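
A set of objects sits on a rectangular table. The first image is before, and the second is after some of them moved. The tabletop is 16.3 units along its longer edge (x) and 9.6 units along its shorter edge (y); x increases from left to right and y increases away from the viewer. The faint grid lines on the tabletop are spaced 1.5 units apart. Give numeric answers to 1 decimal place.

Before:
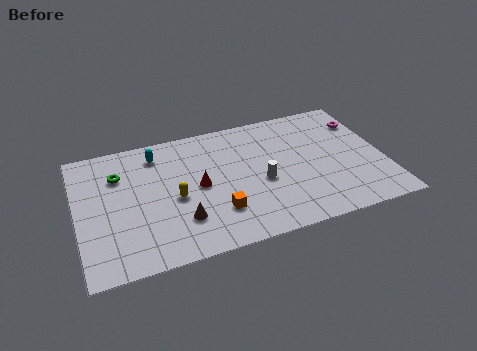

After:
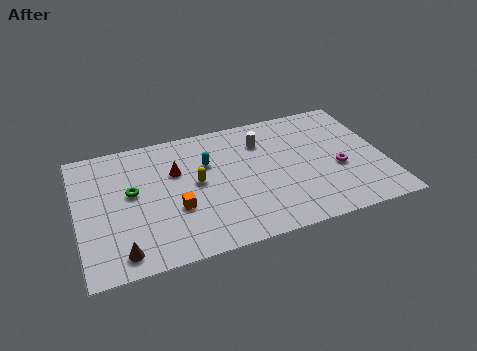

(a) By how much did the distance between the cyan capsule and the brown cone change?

+1.7

They were about 5.4 units apart before and 7.1 after — 1.7 units further apart.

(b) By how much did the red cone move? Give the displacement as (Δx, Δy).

(-1.1, 1.5)

From the two frames, the red cone sits at roughly (6.4, 4.8) before and (5.3, 6.3) after.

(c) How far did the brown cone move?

3.5

The brown cone was near (5.3, 2.6) before and (2.1, 1.3) after, so it travelled √(3.2² + 1.3²) ≈ 3.5 units.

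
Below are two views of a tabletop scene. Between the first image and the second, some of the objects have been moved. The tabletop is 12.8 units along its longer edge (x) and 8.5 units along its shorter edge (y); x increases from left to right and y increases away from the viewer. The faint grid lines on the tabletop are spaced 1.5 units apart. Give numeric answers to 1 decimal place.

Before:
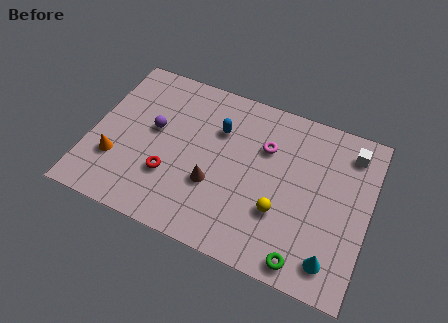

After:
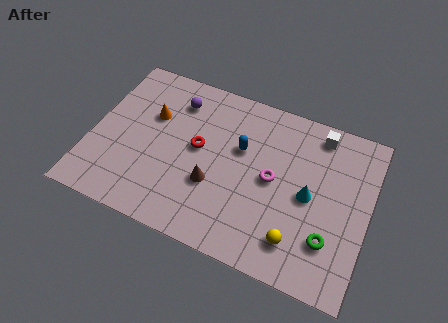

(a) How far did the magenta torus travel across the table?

1.6

The magenta torus was near (7.9, 5.8) before and (8.4, 4.3) after, so it travelled √(0.5² + 1.5²) ≈ 1.6 units.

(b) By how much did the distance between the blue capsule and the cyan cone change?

-3.8

They were about 7.3 units apart before and 3.5 after — 3.8 units closer together.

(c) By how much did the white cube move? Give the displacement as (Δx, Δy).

(-1.5, 0.4)

The white cube started near (11.7, 7.0) and ended near (10.2, 7.4).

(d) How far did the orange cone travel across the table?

3.2

The orange cone moved from about (1.3, 2.6) to (2.6, 5.5), a distance of √(1.3² + 2.9²) ≈ 3.2.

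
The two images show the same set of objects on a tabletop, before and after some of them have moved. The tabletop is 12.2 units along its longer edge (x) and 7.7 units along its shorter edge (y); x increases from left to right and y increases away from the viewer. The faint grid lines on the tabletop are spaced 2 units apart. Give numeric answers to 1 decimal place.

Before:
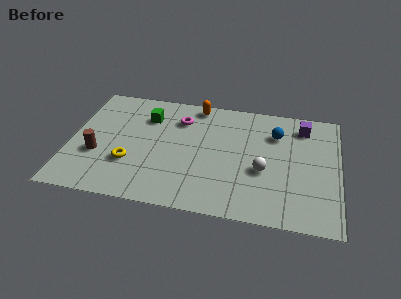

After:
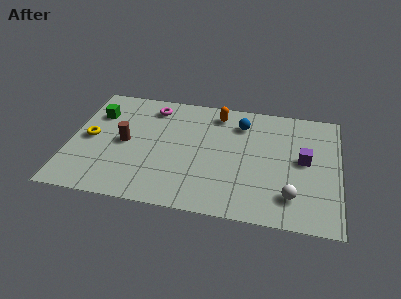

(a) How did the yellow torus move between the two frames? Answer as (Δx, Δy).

(-1.9, 1.3)

The yellow torus was at about (2.8, 2.5) and moved to about (0.9, 3.8).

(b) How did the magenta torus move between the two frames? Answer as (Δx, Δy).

(-1.3, 0.6)

From the two frames, the magenta torus sits at roughly (4.9, 5.8) before and (3.6, 6.4) after.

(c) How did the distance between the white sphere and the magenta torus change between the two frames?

+3.3

They were about 4.7 units apart before and 8.0 after — 3.3 units further apart.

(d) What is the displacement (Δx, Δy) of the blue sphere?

(-1.6, 0.4)

The blue sphere started near (9.3, 5.6) and ended near (7.7, 6.0).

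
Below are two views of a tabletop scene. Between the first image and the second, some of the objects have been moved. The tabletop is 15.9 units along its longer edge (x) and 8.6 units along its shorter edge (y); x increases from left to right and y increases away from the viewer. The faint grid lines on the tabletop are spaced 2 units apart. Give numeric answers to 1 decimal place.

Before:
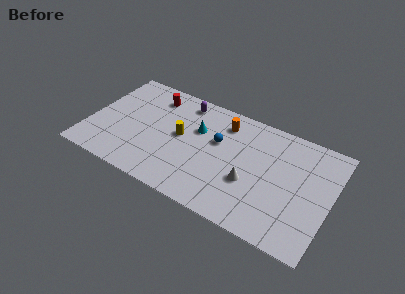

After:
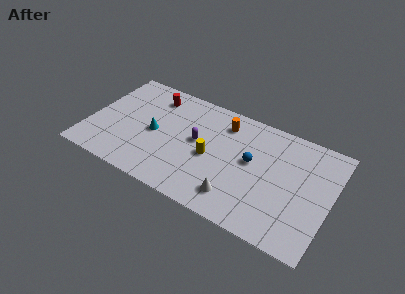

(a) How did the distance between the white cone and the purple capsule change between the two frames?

-2.3

They were about 6.5 units apart before and 4.2 after — 2.3 units closer together.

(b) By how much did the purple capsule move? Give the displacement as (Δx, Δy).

(1.3, -2.7)

From the two frames, the purple capsule sits at roughly (5.8, 7.4) before and (7.1, 4.7) after.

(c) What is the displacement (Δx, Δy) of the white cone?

(-0.7, -1.5)

From the two frames, the white cone sits at roughly (10.8, 3.2) before and (10.1, 1.7) after.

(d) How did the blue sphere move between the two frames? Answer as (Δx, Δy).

(2.3, -0.5)

The blue sphere was at about (8.4, 5.3) and moved to about (10.7, 4.8).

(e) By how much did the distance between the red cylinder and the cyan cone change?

-0.6

They were about 3.5 units apart before and 2.9 after — 0.6 units closer together.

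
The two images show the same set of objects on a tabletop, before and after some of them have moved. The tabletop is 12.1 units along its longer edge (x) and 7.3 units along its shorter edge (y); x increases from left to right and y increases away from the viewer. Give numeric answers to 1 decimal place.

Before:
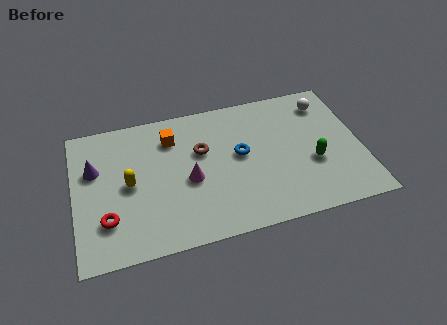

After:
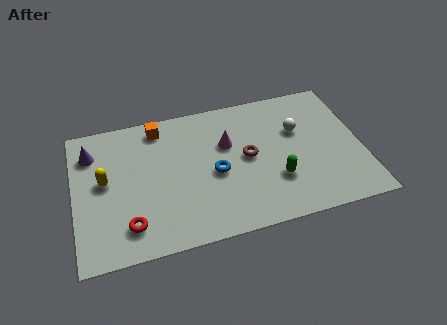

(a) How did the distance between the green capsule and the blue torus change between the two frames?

-0.5

Before: roughly 3.2 units apart; after: 2.7. That's 0.5 units closer together.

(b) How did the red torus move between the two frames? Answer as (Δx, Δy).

(0.9, -0.5)

The red torus was at about (1.3, 2.0) and moved to about (2.2, 1.5).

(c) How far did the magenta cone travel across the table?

2.3

The magenta cone was near (4.8, 3.2) before and (6.5, 4.7) after, so it travelled √(1.7² + 1.5²) ≈ 2.3 units.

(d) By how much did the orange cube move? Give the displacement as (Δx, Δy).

(-0.5, 0.7)

The orange cube started near (4.2, 5.6) and ended near (3.7, 6.3).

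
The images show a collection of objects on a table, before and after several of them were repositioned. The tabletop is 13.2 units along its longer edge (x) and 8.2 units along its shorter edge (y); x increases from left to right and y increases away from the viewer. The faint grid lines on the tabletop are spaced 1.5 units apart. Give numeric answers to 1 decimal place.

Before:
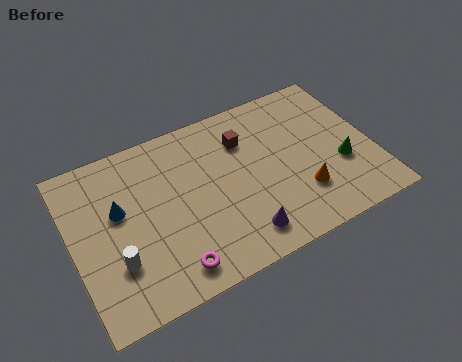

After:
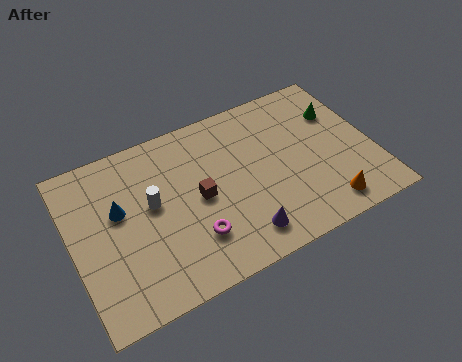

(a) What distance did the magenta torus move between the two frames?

1.5

The magenta torus moved from about (3.9, 1.2) to (5.0, 2.2), a distance of √(1.1² + 1.0²) ≈ 1.5.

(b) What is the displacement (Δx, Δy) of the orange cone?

(0.9, -1.1)

From the two frames, the orange cone sits at roughly (9.8, 2.3) before and (10.7, 1.2) after.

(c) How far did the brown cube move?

3.0

From (7.8, 6.0) to (5.5, 4.0), the brown cube covered √(2.3² + 2.0²) ≈ 3.0 units.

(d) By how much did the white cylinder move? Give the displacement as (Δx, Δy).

(1.8, 2.1)

From the two frames, the white cylinder sits at roughly (1.7, 2.5) before and (3.5, 4.6) after.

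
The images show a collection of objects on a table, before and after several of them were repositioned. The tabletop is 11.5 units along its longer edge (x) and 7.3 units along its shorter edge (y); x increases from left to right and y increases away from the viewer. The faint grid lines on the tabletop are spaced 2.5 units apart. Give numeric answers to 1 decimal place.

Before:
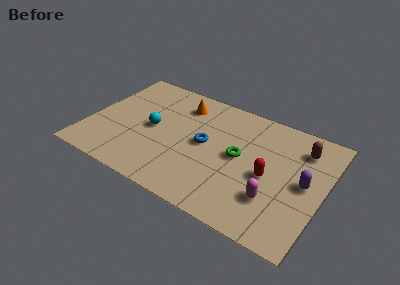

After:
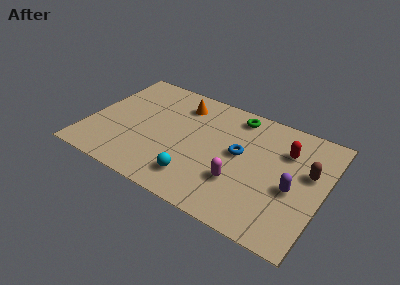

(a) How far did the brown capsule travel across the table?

1.4

The brown capsule was near (10.2, 5.7) before and (10.7, 4.4) after, so it travelled √(0.5² + 1.3²) ≈ 1.4 units.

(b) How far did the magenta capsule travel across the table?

1.7

From (9.3, 2.1) to (7.6, 2.3), the magenta capsule covered √(1.7² + 0.2²) ≈ 1.7 units.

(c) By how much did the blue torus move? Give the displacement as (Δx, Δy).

(1.7, 0.2)

The blue torus was at about (5.7, 3.8) and moved to about (7.4, 4.0).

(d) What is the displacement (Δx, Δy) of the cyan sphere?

(2.5, -2.1)

From the two frames, the cyan sphere sits at roughly (3.1, 3.6) before and (5.6, 1.5) after.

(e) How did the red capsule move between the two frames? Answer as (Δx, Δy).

(0.6, 1.9)

The red capsule was at about (8.9, 3.3) and moved to about (9.5, 5.2).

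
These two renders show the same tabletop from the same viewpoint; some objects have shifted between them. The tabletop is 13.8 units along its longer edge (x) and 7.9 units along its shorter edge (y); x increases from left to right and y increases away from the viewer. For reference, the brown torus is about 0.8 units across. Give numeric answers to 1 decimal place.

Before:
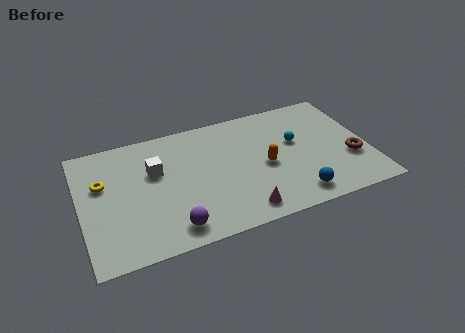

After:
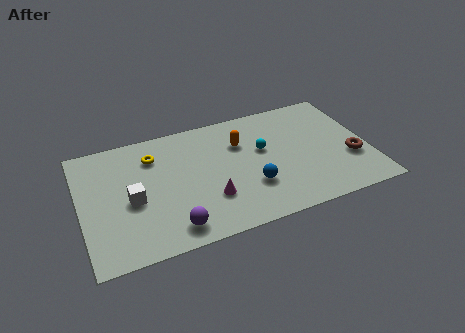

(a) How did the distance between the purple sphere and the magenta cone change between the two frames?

-1.1

The distance was about 3.3 in the first image and 2.2 in the second, so they moved 1.1 units closer together.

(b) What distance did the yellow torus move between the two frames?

2.7

From (1.1, 5.0) to (3.6, 6.0), the yellow torus covered √(2.5² + 1.0²) ≈ 2.7 units.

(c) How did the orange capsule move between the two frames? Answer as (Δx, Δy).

(-1.0, 1.9)

From the two frames, the orange capsule sits at roughly (8.8, 3.6) before and (7.8, 5.5) after.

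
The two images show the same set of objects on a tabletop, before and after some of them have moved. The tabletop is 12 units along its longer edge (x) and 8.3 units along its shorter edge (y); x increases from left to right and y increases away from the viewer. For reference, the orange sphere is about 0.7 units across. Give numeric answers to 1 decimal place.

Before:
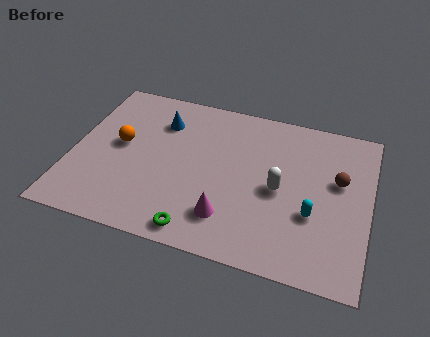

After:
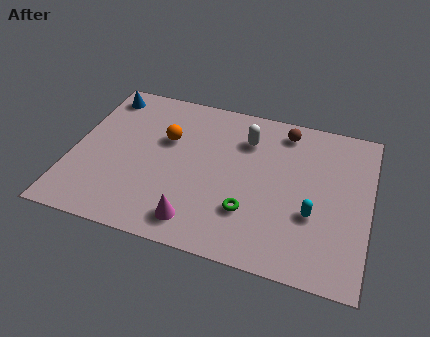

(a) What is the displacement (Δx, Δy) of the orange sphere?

(1.8, 0.8)

From the two frames, the orange sphere sits at roughly (1.9, 4.5) before and (3.7, 5.3) after.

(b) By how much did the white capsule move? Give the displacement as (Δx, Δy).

(-1.5, 2.3)

The white capsule was at about (8.4, 3.9) and moved to about (6.9, 6.2).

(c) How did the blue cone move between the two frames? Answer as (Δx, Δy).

(-2.5, 0.9)

The blue cone was at about (3.4, 6.2) and moved to about (0.9, 7.1).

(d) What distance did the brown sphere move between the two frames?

3.1

The brown sphere moved from about (10.7, 5.0) to (8.4, 7.1), a distance of √(2.3² + 2.1²) ≈ 3.1.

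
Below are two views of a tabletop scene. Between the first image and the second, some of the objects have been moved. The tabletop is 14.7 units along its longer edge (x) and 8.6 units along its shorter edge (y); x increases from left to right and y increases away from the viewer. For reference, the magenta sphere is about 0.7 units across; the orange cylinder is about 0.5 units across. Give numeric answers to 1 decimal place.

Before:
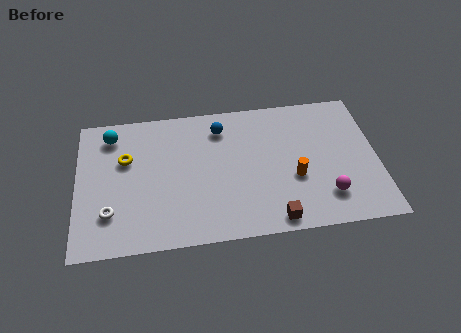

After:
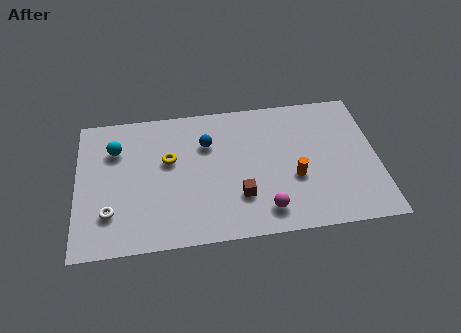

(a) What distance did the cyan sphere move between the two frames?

0.9

From (1.7, 7.1) to (1.9, 6.2), the cyan sphere covered √(0.2² + 0.9²) ≈ 0.9 units.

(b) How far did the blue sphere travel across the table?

1.1

From (7.1, 6.9) to (6.4, 6.0), the blue sphere covered √(0.7² + 0.9²) ≈ 1.1 units.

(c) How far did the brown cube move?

2.3

The brown cube moved from about (9.5, 0.9) to (7.9, 2.5), a distance of √(1.6² + 1.6²) ≈ 2.3.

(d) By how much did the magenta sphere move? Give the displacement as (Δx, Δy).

(-3.0, -0.5)

From the two frames, the magenta sphere sits at roughly (12.1, 2.0) before and (9.1, 1.5) after.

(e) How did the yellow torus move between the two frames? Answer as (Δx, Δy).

(2.1, -0.3)

From the two frames, the yellow torus sits at roughly (2.4, 5.5) before and (4.5, 5.2) after.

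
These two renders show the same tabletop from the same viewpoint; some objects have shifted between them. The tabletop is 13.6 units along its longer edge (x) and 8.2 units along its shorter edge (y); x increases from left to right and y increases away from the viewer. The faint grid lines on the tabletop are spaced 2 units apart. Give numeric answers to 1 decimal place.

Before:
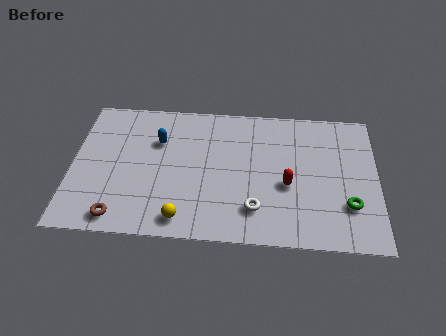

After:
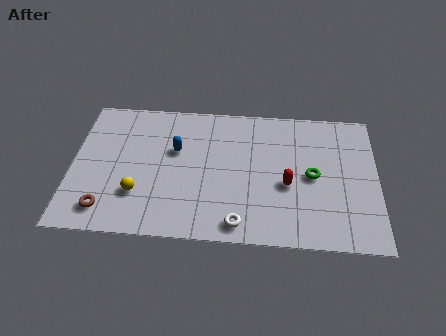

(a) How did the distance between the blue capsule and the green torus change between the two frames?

-2.9

The distance was about 9.1 in the first image and 6.2 in the second, so they moved 2.9 units closer together.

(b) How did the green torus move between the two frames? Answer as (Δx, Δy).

(-1.6, 1.6)

The green torus was at about (12.3, 2.4) and moved to about (10.7, 4.0).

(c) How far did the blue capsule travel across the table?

0.9

The blue capsule was near (3.8, 5.6) before and (4.6, 5.1) after, so it travelled √(0.8² + 0.5²) ≈ 0.9 units.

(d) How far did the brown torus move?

0.7

The brown torus moved from about (2.2, 1.0) to (1.6, 1.4), a distance of √(0.6² + 0.4²) ≈ 0.7.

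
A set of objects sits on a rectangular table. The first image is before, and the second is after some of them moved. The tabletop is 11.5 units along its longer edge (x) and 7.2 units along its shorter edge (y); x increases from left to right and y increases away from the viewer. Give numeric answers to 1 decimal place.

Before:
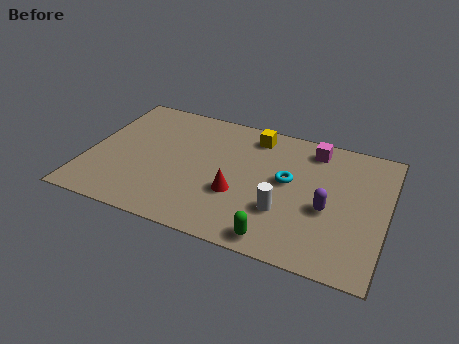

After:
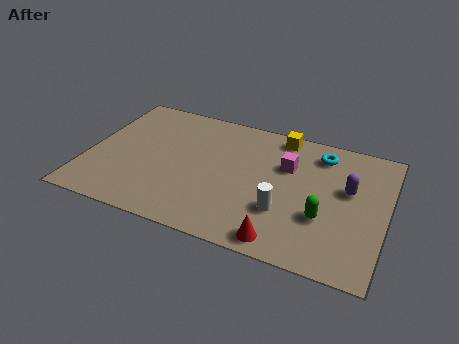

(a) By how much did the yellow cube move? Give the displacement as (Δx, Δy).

(1.0, 0.3)

The yellow cube was at about (6.2, 6.1) and moved to about (7.2, 6.4).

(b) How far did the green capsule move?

2.3

From (7.6, 0.8) to (9.2, 2.5), the green capsule covered √(1.6² + 1.7²) ≈ 2.3 units.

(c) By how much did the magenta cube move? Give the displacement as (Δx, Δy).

(-0.9, -1.3)

The magenta cube was at about (8.5, 6.1) and moved to about (7.6, 4.8).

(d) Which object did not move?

the white cylinder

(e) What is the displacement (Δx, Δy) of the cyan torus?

(1.1, 1.9)

From the two frames, the cyan torus sits at roughly (7.7, 4.0) before and (8.8, 5.9) after.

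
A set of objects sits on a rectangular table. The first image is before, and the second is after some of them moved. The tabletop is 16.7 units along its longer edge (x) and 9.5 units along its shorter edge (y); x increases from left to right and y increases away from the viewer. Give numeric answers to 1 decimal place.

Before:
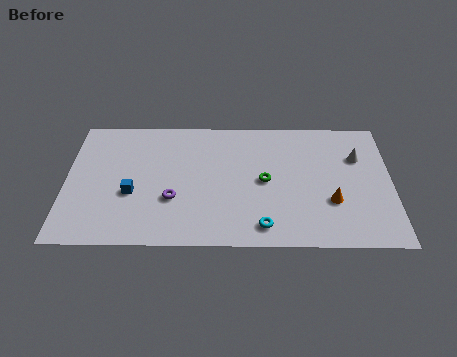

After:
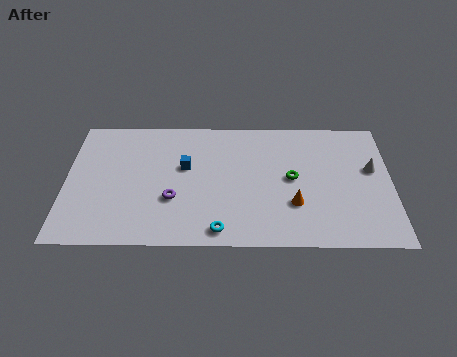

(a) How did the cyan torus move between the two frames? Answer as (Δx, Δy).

(-2.2, -0.3)

The cyan torus was at about (10.1, 1.4) and moved to about (7.9, 1.1).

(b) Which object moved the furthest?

the blue cube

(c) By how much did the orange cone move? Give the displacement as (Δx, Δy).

(-1.9, -0.2)

The orange cone started near (13.6, 3.2) and ended near (11.7, 3.0).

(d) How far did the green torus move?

1.4

The green torus moved from about (10.2, 4.7) to (11.6, 4.9), a distance of √(1.4² + 0.2²) ≈ 1.4.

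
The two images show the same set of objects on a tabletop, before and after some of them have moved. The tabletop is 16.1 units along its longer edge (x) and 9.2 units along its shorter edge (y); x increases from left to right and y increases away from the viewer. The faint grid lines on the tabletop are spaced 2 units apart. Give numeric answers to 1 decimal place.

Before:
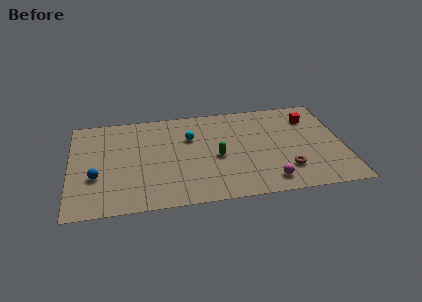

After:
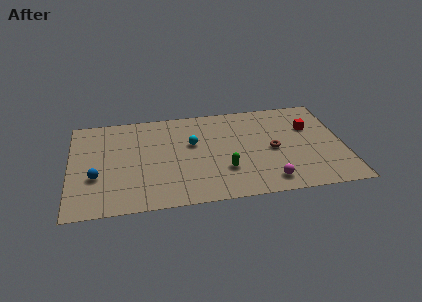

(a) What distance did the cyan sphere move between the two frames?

0.6

The cyan sphere was near (7.1, 6.2) before and (7.2, 5.6) after, so it travelled √(0.1² + 0.6²) ≈ 0.6 units.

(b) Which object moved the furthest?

the brown torus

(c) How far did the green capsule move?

1.4

The green capsule moved from about (8.6, 4.1) to (9.0, 2.8), a distance of √(0.4² + 1.3²) ≈ 1.4.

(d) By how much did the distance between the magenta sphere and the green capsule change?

-1.1

The distance was about 4.0 in the first image and 2.9 in the second, so they moved 1.1 units closer together.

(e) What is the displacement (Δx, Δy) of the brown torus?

(-0.7, 2.0)

From the two frames, the brown torus sits at roughly (12.6, 2.3) before and (11.9, 4.3) after.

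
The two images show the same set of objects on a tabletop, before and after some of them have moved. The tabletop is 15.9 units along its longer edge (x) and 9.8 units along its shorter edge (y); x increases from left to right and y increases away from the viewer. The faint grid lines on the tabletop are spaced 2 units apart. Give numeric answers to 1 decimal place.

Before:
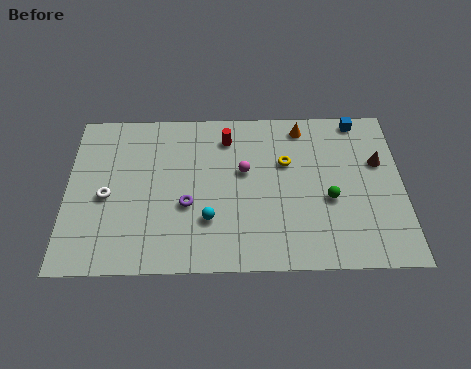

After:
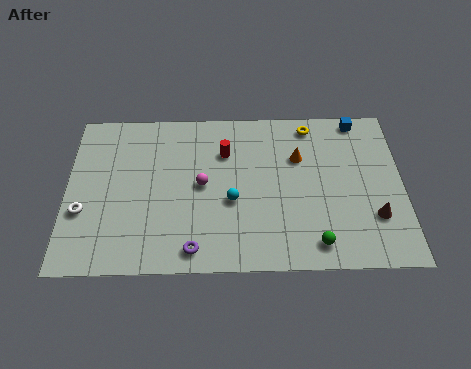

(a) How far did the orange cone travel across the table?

1.9

From (11.2, 8.5) to (11.0, 6.6), the orange cone covered √(0.2² + 1.9²) ≈ 1.9 units.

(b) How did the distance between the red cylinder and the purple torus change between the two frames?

+1.5

Before: roughly 4.5 units apart; after: 6.0. That's 1.5 units further apart.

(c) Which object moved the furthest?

the brown cone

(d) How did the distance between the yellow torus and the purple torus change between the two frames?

+4.0

Before: roughly 5.3 units apart; after: 9.3. That's 4.0 units further apart.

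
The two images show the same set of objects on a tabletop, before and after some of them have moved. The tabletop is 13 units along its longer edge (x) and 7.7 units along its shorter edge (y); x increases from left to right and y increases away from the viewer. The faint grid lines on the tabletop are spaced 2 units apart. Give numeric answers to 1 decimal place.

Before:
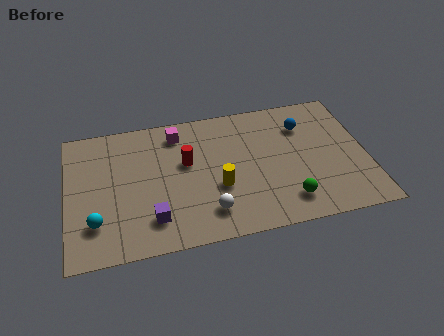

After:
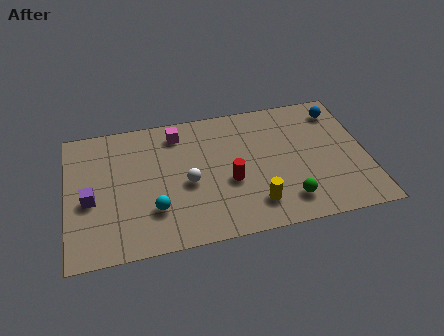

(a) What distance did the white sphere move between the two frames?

2.0

The white sphere was near (6.0, 1.6) before and (5.2, 3.4) after, so it travelled √(0.8² + 1.8²) ≈ 2.0 units.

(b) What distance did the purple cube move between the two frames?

3.1

The purple cube was near (3.6, 1.7) before and (1.0, 3.3) after, so it travelled √(2.6² + 1.6²) ≈ 3.1 units.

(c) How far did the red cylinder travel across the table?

2.3

From (5.2, 4.6) to (7.0, 3.1), the red cylinder covered √(1.8² + 1.5²) ≈ 2.3 units.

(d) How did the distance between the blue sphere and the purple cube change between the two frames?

+3.5

The distance was about 7.9 in the first image and 11.4 in the second, so they moved 3.5 units further apart.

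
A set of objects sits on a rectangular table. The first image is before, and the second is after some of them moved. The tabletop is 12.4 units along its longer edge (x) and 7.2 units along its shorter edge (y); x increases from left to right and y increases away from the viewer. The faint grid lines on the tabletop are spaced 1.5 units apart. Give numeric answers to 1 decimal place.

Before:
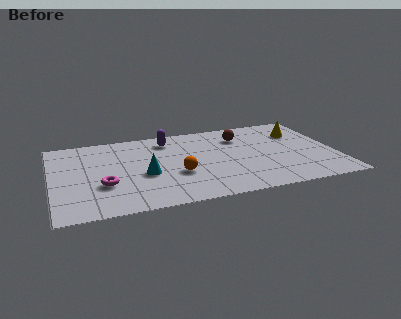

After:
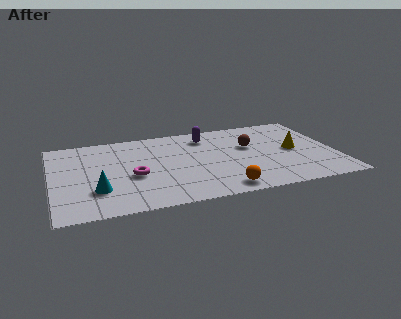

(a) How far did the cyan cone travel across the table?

2.3

The cyan cone was near (4.0, 3.0) before and (1.9, 2.1) after, so it travelled √(2.1² + 0.9²) ≈ 2.3 units.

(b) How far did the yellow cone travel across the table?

1.6

From (11.0, 5.2) to (10.6, 3.6), the yellow cone covered √(0.4² + 1.6²) ≈ 1.6 units.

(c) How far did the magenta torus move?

1.4

From (2.2, 2.5) to (3.5, 3.0), the magenta torus covered √(1.3² + 0.5²) ≈ 1.4 units.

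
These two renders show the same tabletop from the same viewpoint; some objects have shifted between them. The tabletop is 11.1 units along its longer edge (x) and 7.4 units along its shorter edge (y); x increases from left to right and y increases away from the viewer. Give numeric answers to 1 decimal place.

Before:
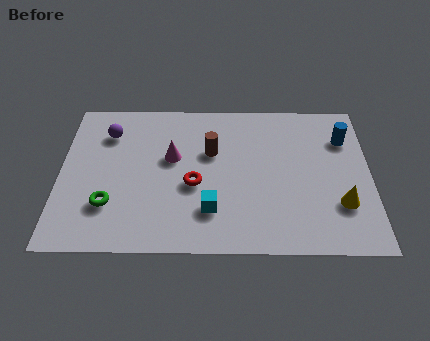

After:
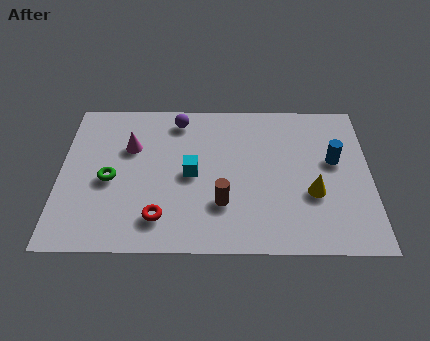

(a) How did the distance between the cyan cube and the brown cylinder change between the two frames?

-1.0

They were about 2.8 units apart before and 1.8 after — 1.0 units closer together.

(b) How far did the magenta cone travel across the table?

1.6

The magenta cone moved from about (4.0, 4.4) to (2.5, 4.9), a distance of √(1.5² + 0.5²) ≈ 1.6.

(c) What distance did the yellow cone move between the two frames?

1.1

From (10.0, 2.2) to (9.0, 2.7), the yellow cone covered √(1.0² + 0.5²) ≈ 1.1 units.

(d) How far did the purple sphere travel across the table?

2.6

From (1.7, 5.6) to (4.2, 6.3), the purple sphere covered √(2.5² + 0.7²) ≈ 2.6 units.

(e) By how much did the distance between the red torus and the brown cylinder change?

+0.6

The distance was about 1.7 in the first image and 2.3 in the second, so they moved 0.6 units further apart.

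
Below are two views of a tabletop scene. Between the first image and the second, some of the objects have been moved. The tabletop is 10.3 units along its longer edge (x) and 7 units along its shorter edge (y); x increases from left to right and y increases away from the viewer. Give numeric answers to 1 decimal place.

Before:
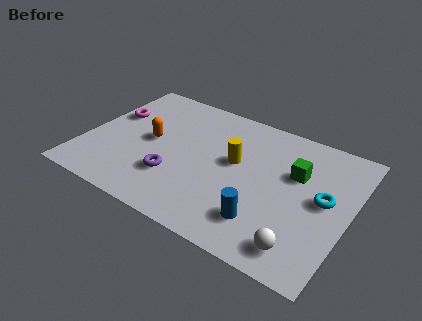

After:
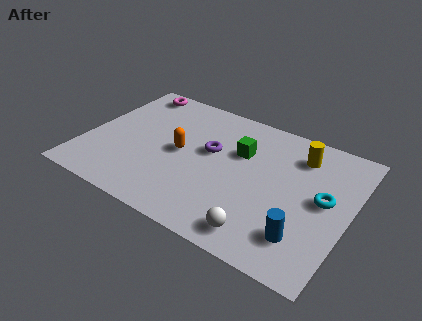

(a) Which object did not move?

the cyan torus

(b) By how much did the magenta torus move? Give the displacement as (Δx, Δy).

(0.5, 1.8)

The magenta torus was at about (0.8, 4.4) and moved to about (1.3, 6.2).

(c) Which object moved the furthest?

the yellow cylinder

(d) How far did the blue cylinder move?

1.5

From (7.3, 1.6) to (8.8, 1.6), the blue cylinder covered √(1.5² + 0.0²) ≈ 1.5 units.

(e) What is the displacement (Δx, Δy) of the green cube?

(-2.2, 0.1)

The green cube was at about (8.1, 4.5) and moved to about (5.9, 4.6).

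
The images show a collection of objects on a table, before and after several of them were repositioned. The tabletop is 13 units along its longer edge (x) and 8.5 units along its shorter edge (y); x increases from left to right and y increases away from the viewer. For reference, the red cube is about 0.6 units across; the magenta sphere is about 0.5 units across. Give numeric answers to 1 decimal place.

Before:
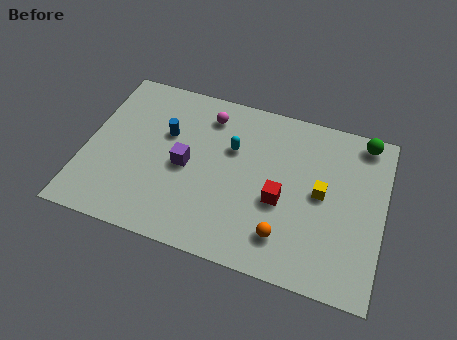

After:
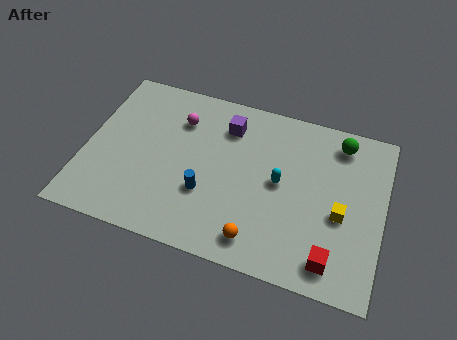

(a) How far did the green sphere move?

1.1

The green sphere was near (11.9, 7.6) before and (10.9, 7.2) after, so it travelled √(1.0² + 0.4²) ≈ 1.1 units.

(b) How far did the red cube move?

3.3

The red cube moved from about (8.6, 3.5) to (11.0, 1.3), a distance of √(2.4² + 2.2²) ≈ 3.3.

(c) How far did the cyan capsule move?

2.5

The cyan capsule was near (6.3, 5.5) before and (8.5, 4.4) after, so it travelled √(2.2² + 1.1²) ≈ 2.5 units.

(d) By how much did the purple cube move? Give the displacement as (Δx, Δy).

(1.6, 2.6)

The purple cube started near (4.4, 4.0) and ended near (6.0, 6.6).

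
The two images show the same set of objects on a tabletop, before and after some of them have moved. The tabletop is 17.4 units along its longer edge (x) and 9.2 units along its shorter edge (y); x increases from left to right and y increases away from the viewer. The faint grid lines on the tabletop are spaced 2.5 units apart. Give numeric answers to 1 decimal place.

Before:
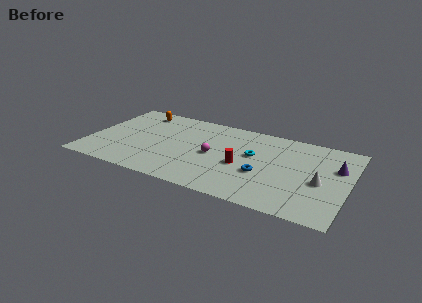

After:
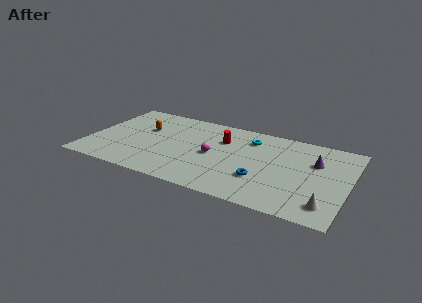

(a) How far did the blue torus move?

0.6

From (11.8, 3.5) to (11.8, 2.9), the blue torus covered √(0.0² + 0.6²) ≈ 0.6 units.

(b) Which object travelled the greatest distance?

the red cylinder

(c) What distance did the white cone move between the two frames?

2.4

The white cone was near (15.6, 4.0) before and (16.2, 1.7) after, so it travelled √(0.6² + 2.3²) ≈ 2.4 units.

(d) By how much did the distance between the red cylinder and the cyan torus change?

+0.4

They were about 1.6 units apart before and 2.0 after — 0.4 units further apart.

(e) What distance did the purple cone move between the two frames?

1.4

The purple cone was near (16.5, 6.0) before and (15.1, 6.1) after, so it travelled √(1.4² + 0.1²) ≈ 1.4 units.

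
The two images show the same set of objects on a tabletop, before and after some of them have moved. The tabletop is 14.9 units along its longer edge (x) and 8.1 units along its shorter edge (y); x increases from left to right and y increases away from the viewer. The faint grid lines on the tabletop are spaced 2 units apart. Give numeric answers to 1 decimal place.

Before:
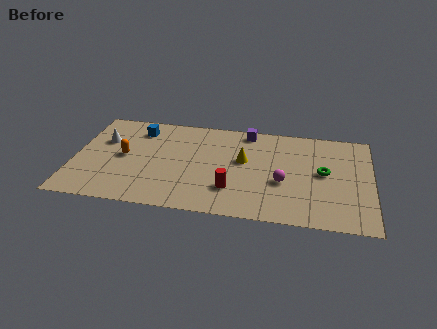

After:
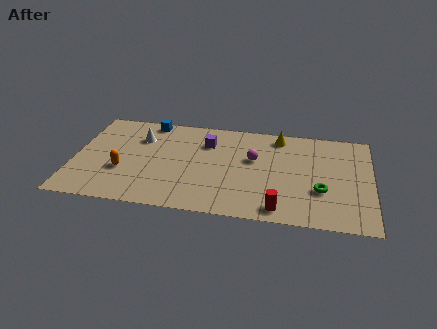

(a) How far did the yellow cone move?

2.9

From (8.5, 4.7) to (10.2, 7.0), the yellow cone covered √(1.7² + 2.3²) ≈ 2.9 units.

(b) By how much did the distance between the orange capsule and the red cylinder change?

+2.3

They were about 5.8 units apart before and 8.1 after — 2.3 units further apart.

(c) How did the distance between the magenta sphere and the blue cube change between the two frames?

-2.2

Before: roughly 8.1 units apart; after: 5.9. That's 2.2 units closer together.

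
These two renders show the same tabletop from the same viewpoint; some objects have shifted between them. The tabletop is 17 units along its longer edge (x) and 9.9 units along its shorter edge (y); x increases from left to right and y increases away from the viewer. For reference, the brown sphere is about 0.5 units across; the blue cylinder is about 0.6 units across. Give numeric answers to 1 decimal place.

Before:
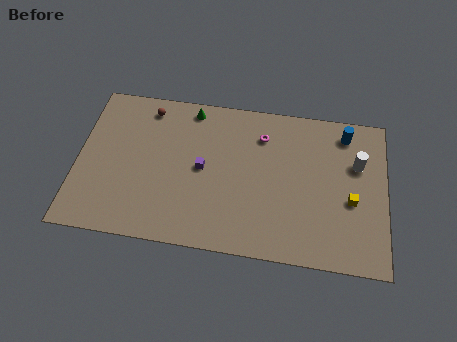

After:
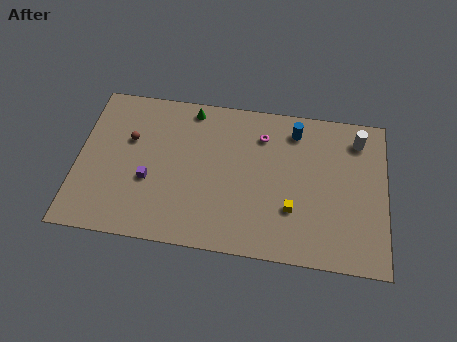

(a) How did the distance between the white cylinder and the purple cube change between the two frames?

+3.6

They were about 8.6 units apart before and 12.2 after — 3.6 units further apart.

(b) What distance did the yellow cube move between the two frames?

3.4

From (15.1, 4.1) to (11.9, 3.1), the yellow cube covered √(3.2² + 1.0²) ≈ 3.4 units.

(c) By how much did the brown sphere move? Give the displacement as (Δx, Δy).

(-0.9, -2.2)

From the two frames, the brown sphere sits at roughly (3.7, 8.5) before and (2.8, 6.3) after.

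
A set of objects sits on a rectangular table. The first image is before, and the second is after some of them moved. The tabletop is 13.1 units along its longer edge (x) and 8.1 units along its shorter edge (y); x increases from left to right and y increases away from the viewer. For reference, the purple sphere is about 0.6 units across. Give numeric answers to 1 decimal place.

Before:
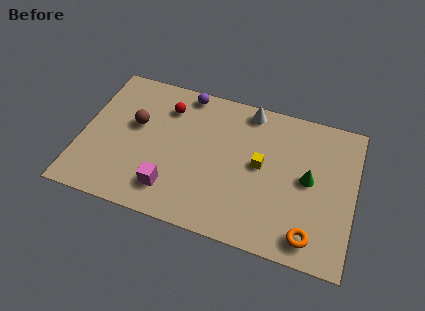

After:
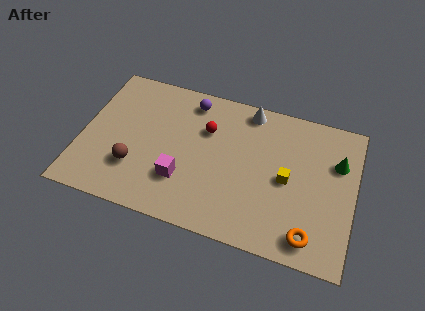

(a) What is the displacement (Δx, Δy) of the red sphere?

(2.0, -0.7)

The red sphere started near (3.9, 6.2) and ended near (5.9, 5.5).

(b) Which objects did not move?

the orange torus and the white cone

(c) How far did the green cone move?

1.8

The green cone was near (10.9, 4.2) before and (12.2, 5.5) after, so it travelled √(1.3² + 1.3²) ≈ 1.8 units.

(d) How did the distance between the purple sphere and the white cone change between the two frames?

-0.3

They were about 3.1 units apart before and 2.8 after — 0.3 units closer together.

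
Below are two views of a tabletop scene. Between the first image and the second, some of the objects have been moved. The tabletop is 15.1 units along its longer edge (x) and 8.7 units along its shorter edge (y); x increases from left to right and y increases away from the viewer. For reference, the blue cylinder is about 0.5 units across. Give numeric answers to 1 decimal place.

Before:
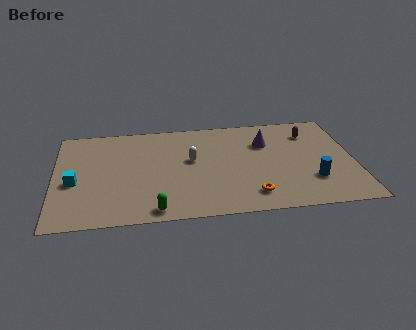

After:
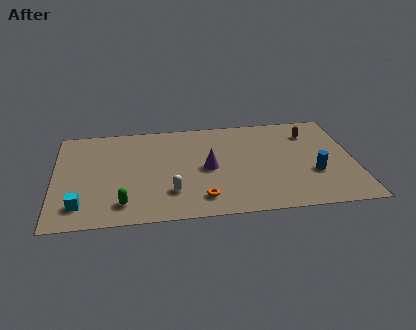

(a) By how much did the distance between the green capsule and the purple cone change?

-2.7

They were about 7.7 units apart before and 5.0 after — 2.7 units closer together.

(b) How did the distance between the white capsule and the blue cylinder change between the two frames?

+0.7

Before: roughly 6.5 units apart; after: 7.2. That's 0.7 units further apart.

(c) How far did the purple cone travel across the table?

3.6

From (10.7, 6.1) to (7.7, 4.2), the purple cone covered √(3.0² + 1.9²) ≈ 3.6 units.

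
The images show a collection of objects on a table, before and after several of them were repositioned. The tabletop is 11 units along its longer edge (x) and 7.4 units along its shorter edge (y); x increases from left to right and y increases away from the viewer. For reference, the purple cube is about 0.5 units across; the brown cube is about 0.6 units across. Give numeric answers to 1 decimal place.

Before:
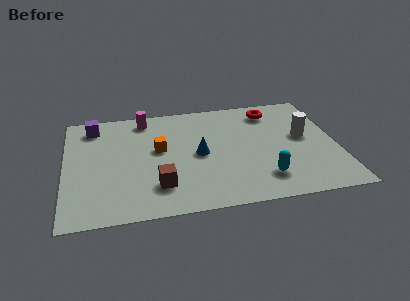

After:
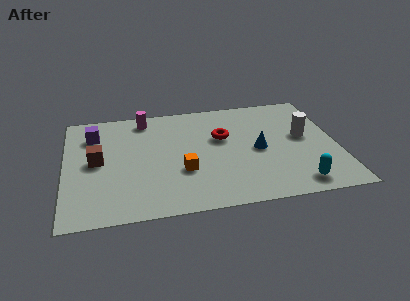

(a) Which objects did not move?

the white cylinder and the magenta cylinder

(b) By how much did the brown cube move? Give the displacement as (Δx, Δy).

(-2.4, 2.0)

The brown cube started near (3.7, 1.8) and ended near (1.3, 3.8).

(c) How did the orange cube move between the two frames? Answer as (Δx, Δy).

(0.9, -1.6)

The orange cube was at about (3.8, 4.2) and moved to about (4.7, 2.6).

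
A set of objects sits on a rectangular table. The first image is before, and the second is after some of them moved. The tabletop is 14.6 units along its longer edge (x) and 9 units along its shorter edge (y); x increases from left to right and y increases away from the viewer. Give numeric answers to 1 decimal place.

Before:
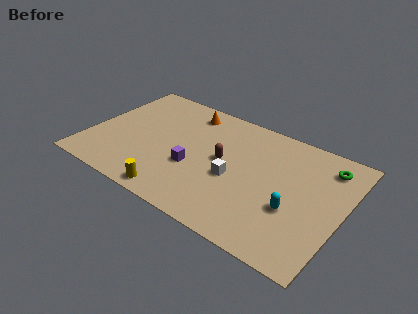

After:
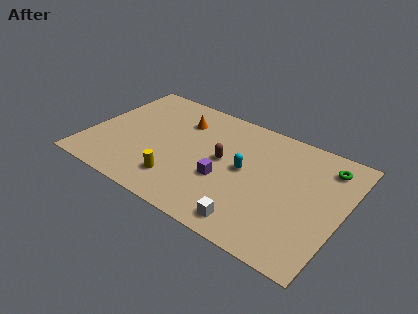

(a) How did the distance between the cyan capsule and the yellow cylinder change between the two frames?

-2.5

They were about 6.8 units apart before and 4.3 after — 2.5 units closer together.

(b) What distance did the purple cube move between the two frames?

1.8

The purple cube moved from about (6.2, 3.4) to (8.0, 3.4), a distance of √(1.8² + 0.0²) ≈ 1.8.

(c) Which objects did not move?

the green torus and the brown capsule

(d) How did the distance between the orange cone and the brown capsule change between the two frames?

-0.4

Before: roughly 3.8 units apart; after: 3.4. That's 0.4 units closer together.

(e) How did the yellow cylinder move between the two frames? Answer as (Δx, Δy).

(0.0, 1.1)

From the two frames, the yellow cylinder sits at roughly (5.6, 0.9) before and (5.6, 2.0) after.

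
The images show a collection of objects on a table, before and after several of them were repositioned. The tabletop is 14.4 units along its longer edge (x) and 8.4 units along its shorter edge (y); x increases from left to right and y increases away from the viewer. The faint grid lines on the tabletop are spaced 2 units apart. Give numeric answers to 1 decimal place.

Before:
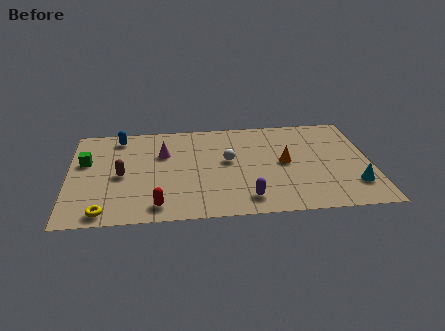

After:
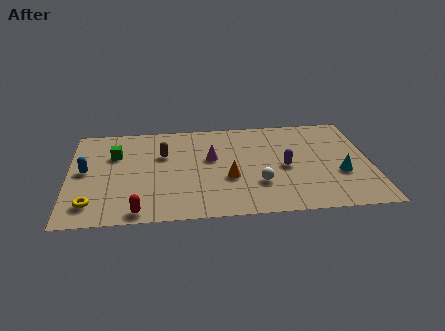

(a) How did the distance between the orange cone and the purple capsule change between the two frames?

-0.7

The distance was about 3.5 in the first image and 2.8 in the second, so they moved 0.7 units closer together.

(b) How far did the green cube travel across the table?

1.5

The green cube was near (0.8, 5.2) before and (2.2, 5.7) after, so it travelled √(1.4² + 0.5²) ≈ 1.5 units.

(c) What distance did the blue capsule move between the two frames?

3.2

The blue capsule moved from about (2.4, 7.2) to (0.8, 4.4), a distance of √(1.6² + 2.8²) ≈ 3.2.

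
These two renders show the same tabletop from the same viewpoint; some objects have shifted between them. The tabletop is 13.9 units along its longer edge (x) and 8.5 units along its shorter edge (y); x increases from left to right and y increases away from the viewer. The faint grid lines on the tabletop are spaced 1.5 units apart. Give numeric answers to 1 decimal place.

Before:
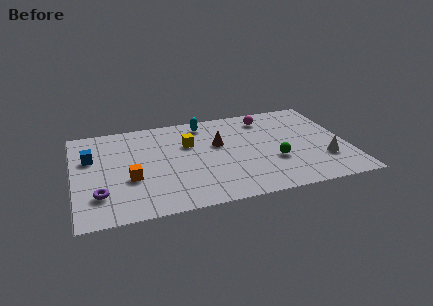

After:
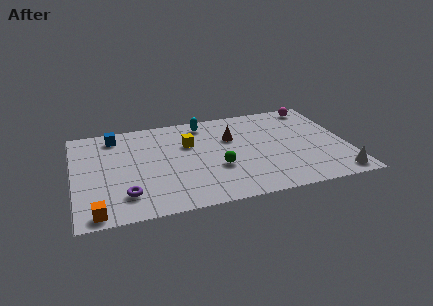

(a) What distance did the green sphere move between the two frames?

2.9

From (10.1, 3.0) to (7.2, 3.1), the green sphere covered √(2.9² + 0.1²) ≈ 2.9 units.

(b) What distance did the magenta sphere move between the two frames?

2.6

The magenta sphere moved from about (10.0, 7.0) to (12.6, 7.5), a distance of √(2.6² + 0.5²) ≈ 2.6.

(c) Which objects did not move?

the yellow cube and the cyan capsule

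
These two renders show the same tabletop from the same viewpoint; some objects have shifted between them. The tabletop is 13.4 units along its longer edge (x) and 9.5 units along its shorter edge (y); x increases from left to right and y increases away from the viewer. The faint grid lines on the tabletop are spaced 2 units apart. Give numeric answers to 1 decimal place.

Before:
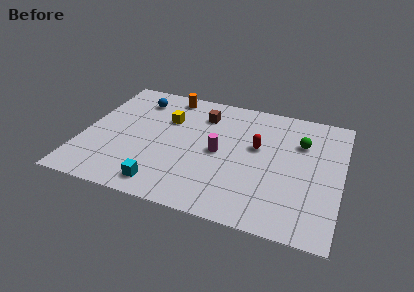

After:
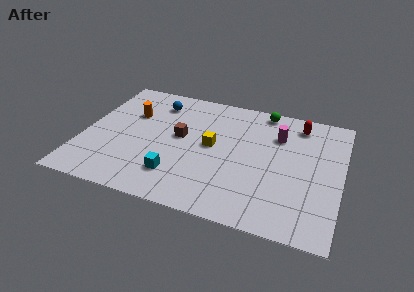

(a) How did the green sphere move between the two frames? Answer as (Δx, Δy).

(-2.1, 2.0)

From the two frames, the green sphere sits at roughly (11.2, 6.6) before and (9.1, 8.6) after.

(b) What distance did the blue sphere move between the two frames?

1.0

The blue sphere was near (2.5, 7.6) before and (3.5, 7.6) after, so it travelled √(1.0² + 0.0²) ≈ 1.0 units.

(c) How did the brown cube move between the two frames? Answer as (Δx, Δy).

(-1.0, -2.1)

The brown cube started near (6.0, 7.3) and ended near (5.0, 5.2).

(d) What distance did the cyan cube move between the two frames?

1.1

The cyan cube moved from about (4.5, 1.3) to (5.1, 2.2), a distance of √(0.6² + 0.9²) ≈ 1.1.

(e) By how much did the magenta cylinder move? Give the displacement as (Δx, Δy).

(2.9, 2.2)

The magenta cylinder was at about (7.1, 4.6) and moved to about (10.0, 6.8).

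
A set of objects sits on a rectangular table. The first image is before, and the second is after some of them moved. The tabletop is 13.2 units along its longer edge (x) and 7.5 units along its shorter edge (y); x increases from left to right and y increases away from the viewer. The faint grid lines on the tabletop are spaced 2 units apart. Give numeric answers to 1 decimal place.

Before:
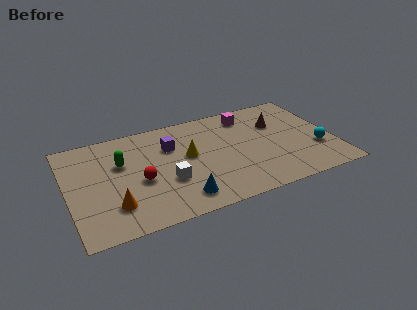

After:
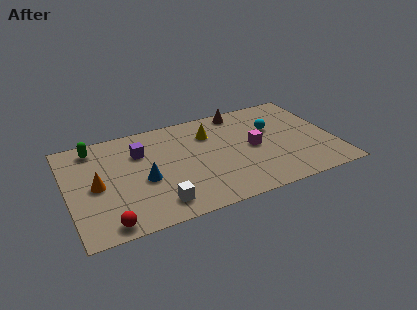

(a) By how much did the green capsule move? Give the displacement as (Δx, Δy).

(-1.2, 1.6)

The green capsule was at about (2.7, 4.8) and moved to about (1.5, 6.4).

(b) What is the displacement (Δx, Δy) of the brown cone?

(-1.7, 1.6)

From the two frames, the brown cone sits at roughly (10.6, 5.1) before and (8.9, 6.7) after.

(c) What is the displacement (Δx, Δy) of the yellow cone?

(1.2, 1.3)

The yellow cone started near (6.0, 4.2) and ended near (7.2, 5.5).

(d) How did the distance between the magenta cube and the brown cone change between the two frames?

+1.2

Before: roughly 1.8 units apart; after: 3.0. That's 1.2 units further apart.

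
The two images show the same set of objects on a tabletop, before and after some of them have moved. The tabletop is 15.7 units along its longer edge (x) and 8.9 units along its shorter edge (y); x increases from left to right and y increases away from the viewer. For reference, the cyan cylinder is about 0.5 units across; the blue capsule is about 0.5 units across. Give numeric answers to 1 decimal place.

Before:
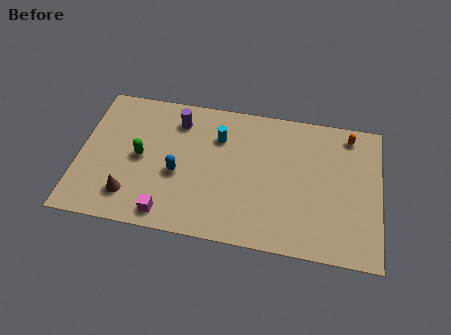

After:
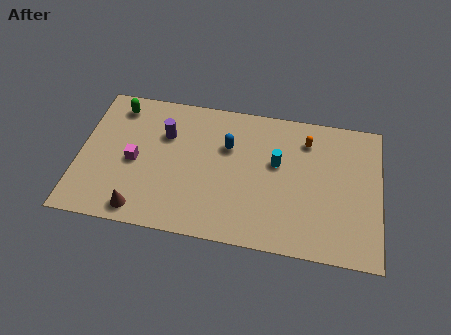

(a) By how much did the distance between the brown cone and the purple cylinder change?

-0.5

They were about 5.6 units apart before and 5.1 after — 0.5 units closer together.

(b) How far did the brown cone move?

1.0

The brown cone was near (2.8, 1.9) before and (3.4, 1.1) after, so it travelled √(0.6² + 0.8²) ≈ 1.0 units.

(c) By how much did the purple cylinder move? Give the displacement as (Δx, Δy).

(-0.6, -1.0)

The purple cylinder was at about (5.0, 7.1) and moved to about (4.4, 6.1).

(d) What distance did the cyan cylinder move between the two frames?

3.3

From (7.2, 6.4) to (10.3, 5.3), the cyan cylinder covered √(3.1² + 1.1²) ≈ 3.3 units.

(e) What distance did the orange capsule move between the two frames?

2.3

From (14.0, 7.7) to (11.8, 7.0), the orange capsule covered √(2.2² + 0.7²) ≈ 2.3 units.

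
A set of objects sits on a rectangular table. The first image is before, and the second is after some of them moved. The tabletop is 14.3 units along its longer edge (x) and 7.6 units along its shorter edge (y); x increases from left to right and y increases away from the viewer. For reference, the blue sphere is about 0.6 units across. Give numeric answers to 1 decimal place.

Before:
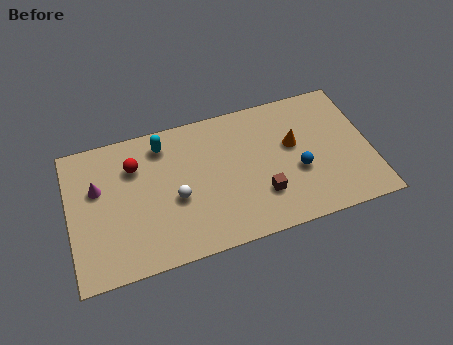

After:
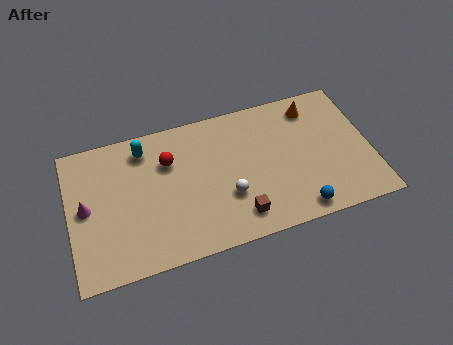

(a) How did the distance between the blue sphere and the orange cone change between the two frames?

+4.0

They were about 1.5 units apart before and 5.5 after — 4.0 units further apart.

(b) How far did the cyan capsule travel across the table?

0.9

The cyan capsule moved from about (4.6, 6.3) to (3.7, 6.3), a distance of √(0.9² + 0.0²) ≈ 0.9.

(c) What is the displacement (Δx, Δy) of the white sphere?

(2.4, -0.6)

The white sphere was at about (5.0, 3.2) and moved to about (7.4, 2.6).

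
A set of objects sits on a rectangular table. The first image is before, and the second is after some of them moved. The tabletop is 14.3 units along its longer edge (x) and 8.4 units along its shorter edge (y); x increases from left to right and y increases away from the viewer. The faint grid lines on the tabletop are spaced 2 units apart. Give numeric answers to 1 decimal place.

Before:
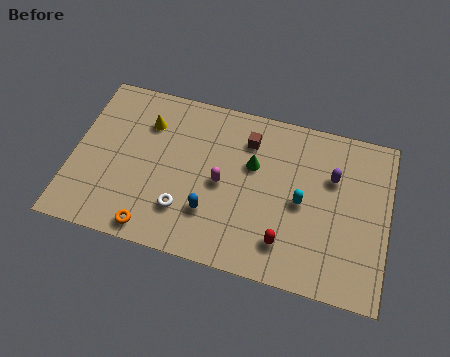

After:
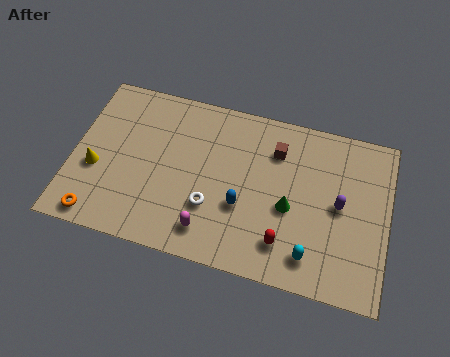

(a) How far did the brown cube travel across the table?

1.3

The brown cube was near (7.8, 6.5) before and (9.1, 6.3) after, so it travelled √(1.3² + 0.2²) ≈ 1.3 units.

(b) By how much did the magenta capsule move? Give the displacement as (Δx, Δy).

(-0.4, -2.5)

The magenta capsule was at about (6.8, 4.0) and moved to about (6.4, 1.5).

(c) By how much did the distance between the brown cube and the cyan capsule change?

+1.6

The distance was about 3.6 in the first image and 5.2 in the second, so they moved 1.6 units further apart.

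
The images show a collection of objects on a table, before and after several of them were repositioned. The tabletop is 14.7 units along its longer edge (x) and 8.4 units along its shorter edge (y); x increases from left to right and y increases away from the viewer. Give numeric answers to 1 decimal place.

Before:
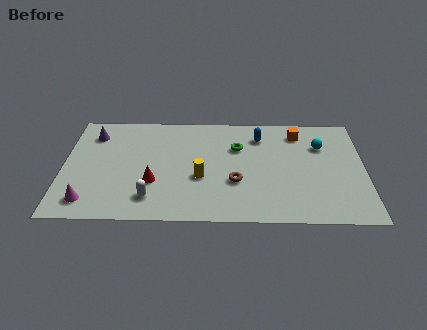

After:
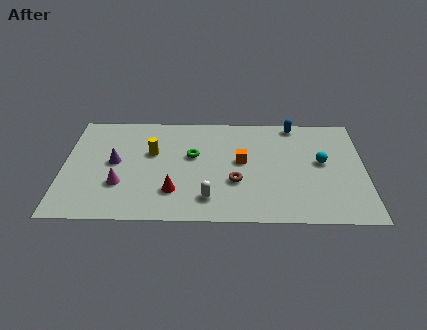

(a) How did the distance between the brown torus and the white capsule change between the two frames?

-2.5

Before: roughly 4.3 units apart; after: 1.8. That's 2.5 units closer together.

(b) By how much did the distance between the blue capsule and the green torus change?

+4.2

Before: roughly 1.4 units apart; after: 5.6. That's 4.2 units further apart.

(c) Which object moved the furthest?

the orange cube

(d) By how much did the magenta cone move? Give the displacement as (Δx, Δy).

(1.5, 1.3)

From the two frames, the magenta cone sits at roughly (1.3, 1.4) before and (2.8, 2.7) after.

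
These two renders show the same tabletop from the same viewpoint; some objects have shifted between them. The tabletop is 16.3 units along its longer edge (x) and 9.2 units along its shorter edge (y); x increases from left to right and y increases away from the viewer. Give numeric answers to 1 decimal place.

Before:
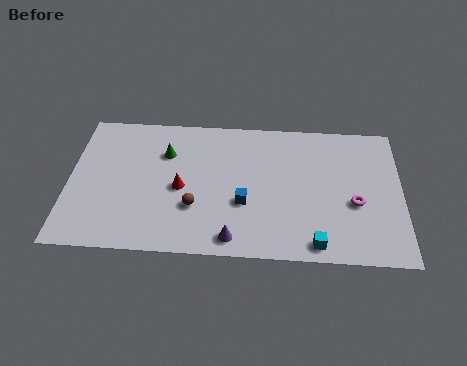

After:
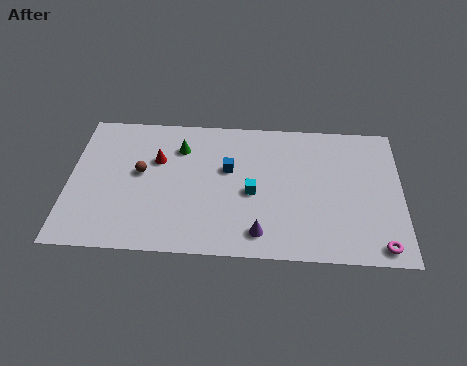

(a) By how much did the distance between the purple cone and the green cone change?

+0.3

Before: roughly 6.4 units apart; after: 6.7. That's 0.3 units further apart.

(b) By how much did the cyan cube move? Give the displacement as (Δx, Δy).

(-3.1, 3.1)

From the two frames, the cyan cube sits at roughly (12.1, 1.0) before and (9.0, 4.1) after.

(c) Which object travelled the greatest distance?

the cyan cube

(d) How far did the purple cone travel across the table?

1.4

The purple cone was near (8.1, 1.1) before and (9.4, 1.5) after, so it travelled √(1.3² + 0.4²) ≈ 1.4 units.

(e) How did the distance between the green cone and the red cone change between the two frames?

-1.0

Before: roughly 2.4 units apart; after: 1.4. That's 1.0 units closer together.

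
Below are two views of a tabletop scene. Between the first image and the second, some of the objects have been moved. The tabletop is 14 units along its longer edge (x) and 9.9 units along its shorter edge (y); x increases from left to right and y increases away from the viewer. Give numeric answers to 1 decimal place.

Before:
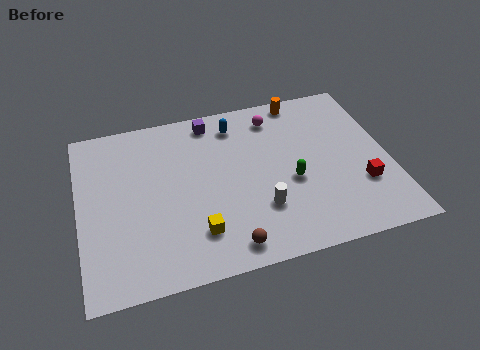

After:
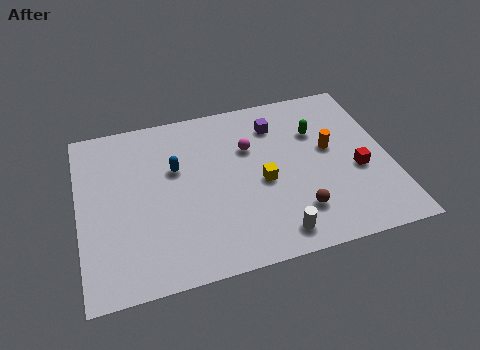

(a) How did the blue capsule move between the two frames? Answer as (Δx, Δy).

(-2.9, -2.0)

The blue capsule started near (7.3, 8.2) and ended near (4.4, 6.2).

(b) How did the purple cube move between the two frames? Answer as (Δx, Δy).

(2.9, -1.0)

The purple cube started near (6.2, 8.7) and ended near (9.1, 7.7).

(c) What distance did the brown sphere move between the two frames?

3.4

The brown sphere moved from about (6.4, 1.2) to (9.6, 2.3), a distance of √(3.2² + 1.1²) ≈ 3.4.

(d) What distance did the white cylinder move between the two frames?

1.7

From (8.0, 2.9) to (8.5, 1.3), the white cylinder covered √(0.5² + 1.6²) ≈ 1.7 units.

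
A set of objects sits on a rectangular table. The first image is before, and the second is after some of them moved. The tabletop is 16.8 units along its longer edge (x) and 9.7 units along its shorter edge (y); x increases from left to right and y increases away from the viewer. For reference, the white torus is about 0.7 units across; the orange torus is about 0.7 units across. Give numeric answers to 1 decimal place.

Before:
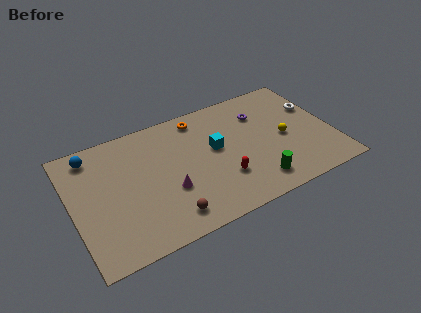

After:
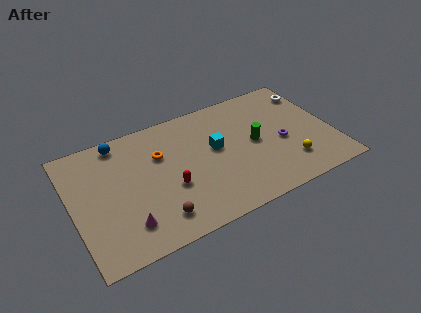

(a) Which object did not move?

the cyan cube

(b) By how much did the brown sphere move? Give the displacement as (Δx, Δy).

(-0.7, 0.2)

The brown sphere started near (5.7, 1.6) and ended near (5.0, 1.8).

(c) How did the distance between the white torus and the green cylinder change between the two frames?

-1.5

The distance was about 6.5 in the first image and 5.0 in the second, so they moved 1.5 units closer together.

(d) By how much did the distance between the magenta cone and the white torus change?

+3.7

Before: roughly 10.4 units apart; after: 14.1. That's 3.7 units further apart.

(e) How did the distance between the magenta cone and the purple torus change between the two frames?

+3.2

Before: roughly 7.4 units apart; after: 10.6. That's 3.2 units further apart.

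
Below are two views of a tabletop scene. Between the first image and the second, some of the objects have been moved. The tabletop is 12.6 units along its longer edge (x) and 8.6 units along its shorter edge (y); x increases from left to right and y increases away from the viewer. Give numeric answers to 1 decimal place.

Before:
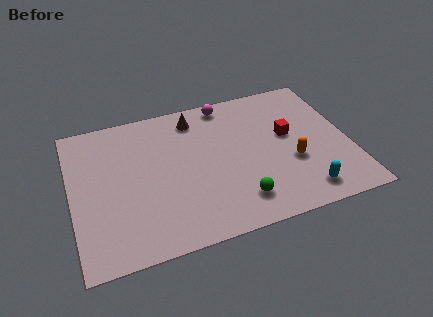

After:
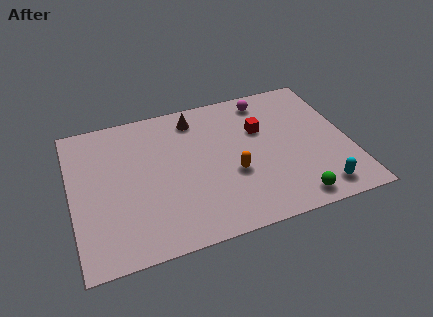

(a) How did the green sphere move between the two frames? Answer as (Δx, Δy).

(2.4, -0.7)

From the two frames, the green sphere sits at roughly (7.3, 1.7) before and (9.7, 1.0) after.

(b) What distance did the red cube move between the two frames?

1.4

The red cube moved from about (9.9, 4.9) to (8.7, 5.6), a distance of √(1.2² + 0.7²) ≈ 1.4.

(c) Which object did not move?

the brown cone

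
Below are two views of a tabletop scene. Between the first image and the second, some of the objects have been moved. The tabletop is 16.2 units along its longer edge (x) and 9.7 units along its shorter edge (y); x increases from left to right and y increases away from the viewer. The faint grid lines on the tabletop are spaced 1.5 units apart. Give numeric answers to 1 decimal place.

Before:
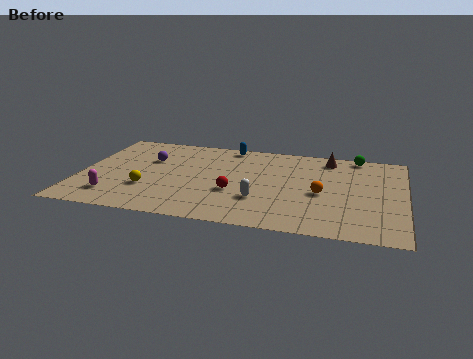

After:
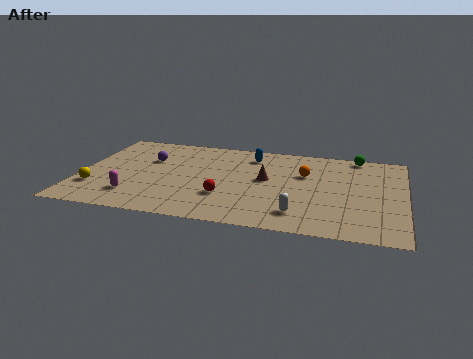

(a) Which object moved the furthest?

the brown cone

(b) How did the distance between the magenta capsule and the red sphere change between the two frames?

-1.5

They were about 6.1 units apart before and 4.6 after — 1.5 units closer together.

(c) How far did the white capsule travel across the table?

2.3

The white capsule moved from about (9.1, 3.0) to (11.1, 1.9), a distance of √(2.0² + 1.1²) ≈ 2.3.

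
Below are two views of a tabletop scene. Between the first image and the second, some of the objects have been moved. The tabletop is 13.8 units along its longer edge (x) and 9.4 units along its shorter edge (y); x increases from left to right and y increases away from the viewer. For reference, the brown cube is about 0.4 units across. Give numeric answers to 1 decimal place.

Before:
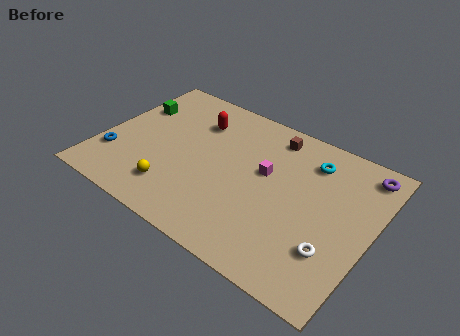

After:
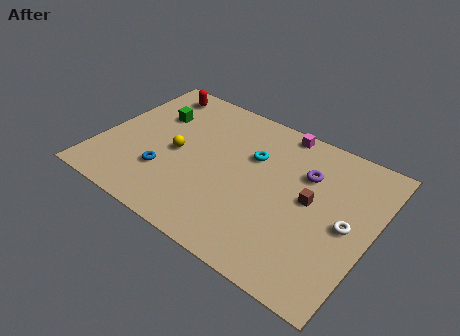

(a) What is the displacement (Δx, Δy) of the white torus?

(0.4, 1.8)

The white torus was at about (12.2, 2.7) and moved to about (12.6, 4.5).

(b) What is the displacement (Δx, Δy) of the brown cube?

(2.5, -3.0)

From the two frames, the brown cube sits at roughly (8.2, 8.0) before and (10.7, 5.0) after.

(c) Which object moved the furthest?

the brown cube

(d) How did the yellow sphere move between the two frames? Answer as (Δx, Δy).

(-0.3, 2.4)

The yellow sphere was at about (4.2, 2.0) and moved to about (3.9, 4.4).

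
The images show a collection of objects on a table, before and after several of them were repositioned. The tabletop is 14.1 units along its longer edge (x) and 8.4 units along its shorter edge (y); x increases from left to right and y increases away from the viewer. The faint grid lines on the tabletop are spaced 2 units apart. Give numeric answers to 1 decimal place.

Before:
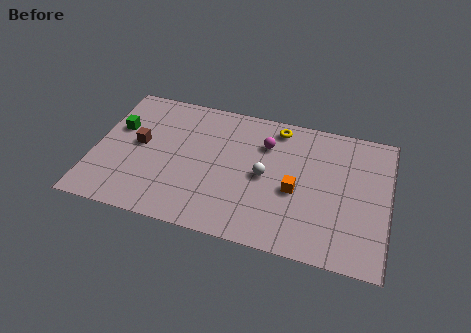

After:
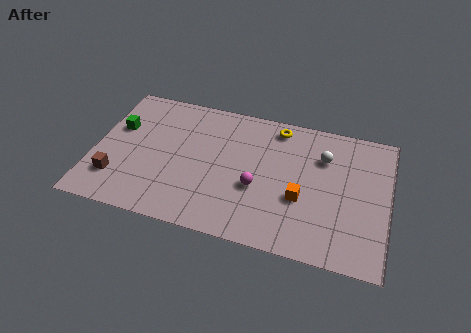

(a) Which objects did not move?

the green cube and the yellow torus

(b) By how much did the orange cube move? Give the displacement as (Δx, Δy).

(0.3, -0.4)

From the two frames, the orange cube sits at roughly (9.7, 3.6) before and (10.0, 3.2) after.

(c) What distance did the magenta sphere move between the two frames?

2.8

From (8.1, 6.1) to (7.9, 3.3), the magenta sphere covered √(0.2² + 2.8²) ≈ 2.8 units.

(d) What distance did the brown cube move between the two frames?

2.6

The brown cube moved from about (2.1, 4.5) to (1.2, 2.1), a distance of √(0.9² + 2.4²) ≈ 2.6.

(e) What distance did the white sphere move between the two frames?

3.3

The white sphere was near (8.2, 4.1) before and (10.9, 6.0) after, so it travelled √(2.7² + 1.9²) ≈ 3.3 units.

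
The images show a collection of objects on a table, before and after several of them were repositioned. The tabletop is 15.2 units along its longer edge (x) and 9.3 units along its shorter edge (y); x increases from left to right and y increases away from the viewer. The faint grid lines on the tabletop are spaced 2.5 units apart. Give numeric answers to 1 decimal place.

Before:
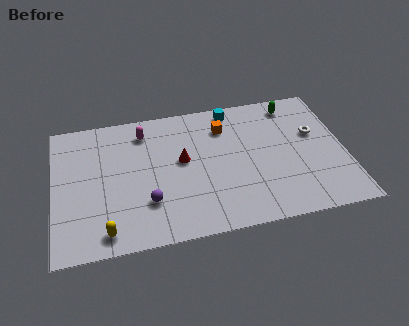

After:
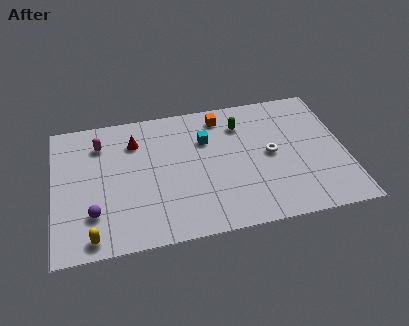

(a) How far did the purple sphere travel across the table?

2.8

From (4.8, 2.7) to (2.0, 2.5), the purple sphere covered √(2.8² + 0.2²) ≈ 2.8 units.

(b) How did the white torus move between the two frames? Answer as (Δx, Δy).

(-2.4, -1.0)

From the two frames, the white torus sits at roughly (13.7, 5.7) before and (11.3, 4.7) after.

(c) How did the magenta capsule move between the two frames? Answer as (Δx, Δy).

(-2.3, -0.4)

The magenta capsule was at about (4.8, 7.6) and moved to about (2.5, 7.2).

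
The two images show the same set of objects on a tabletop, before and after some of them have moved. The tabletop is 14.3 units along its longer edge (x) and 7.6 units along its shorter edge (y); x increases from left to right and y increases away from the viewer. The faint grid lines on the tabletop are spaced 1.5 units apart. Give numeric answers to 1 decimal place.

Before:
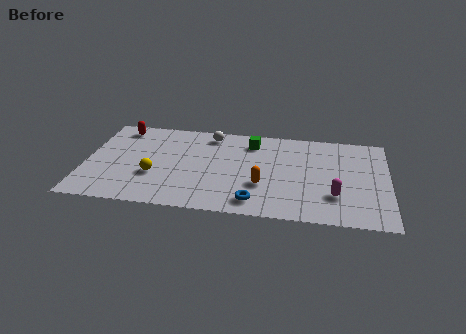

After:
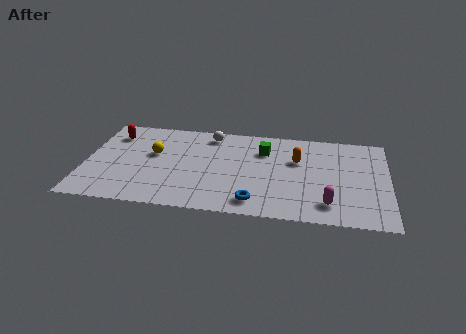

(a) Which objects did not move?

the blue torus and the white sphere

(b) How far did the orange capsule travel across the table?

2.8

The orange capsule moved from about (8.4, 2.6) to (10.0, 4.9), a distance of √(1.6² + 2.3²) ≈ 2.8.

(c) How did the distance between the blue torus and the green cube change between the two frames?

-0.6

The distance was about 4.9 in the first image and 4.3 in the second, so they moved 0.6 units closer together.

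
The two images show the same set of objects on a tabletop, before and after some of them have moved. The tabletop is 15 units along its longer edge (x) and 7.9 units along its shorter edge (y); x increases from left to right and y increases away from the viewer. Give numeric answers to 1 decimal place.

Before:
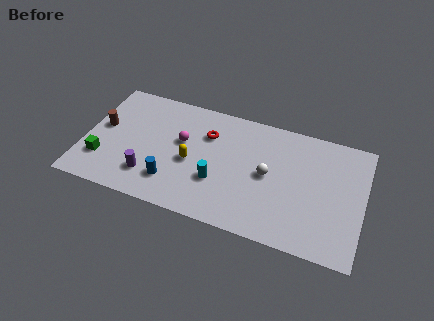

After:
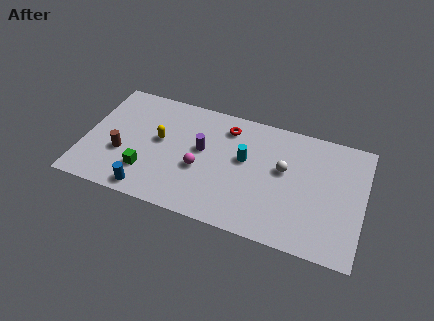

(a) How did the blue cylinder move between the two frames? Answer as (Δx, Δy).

(-1.2, -1.0)

The blue cylinder started near (4.9, 1.9) and ended near (3.7, 0.9).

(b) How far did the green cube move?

2.4

The green cube moved from about (1.1, 2.2) to (3.5, 2.1), a distance of √(2.4² + 0.1²) ≈ 2.4.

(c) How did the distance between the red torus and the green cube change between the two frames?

-0.5

The distance was about 6.4 in the first image and 5.9 in the second, so they moved 0.5 units closer together.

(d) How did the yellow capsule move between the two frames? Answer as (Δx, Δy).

(-1.8, 0.9)

The yellow capsule was at about (5.8, 3.5) and moved to about (4.0, 4.4).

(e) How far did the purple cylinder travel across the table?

3.7

The purple cylinder moved from about (3.7, 1.9) to (6.3, 4.5), a distance of √(2.6² + 2.6²) ≈ 3.7.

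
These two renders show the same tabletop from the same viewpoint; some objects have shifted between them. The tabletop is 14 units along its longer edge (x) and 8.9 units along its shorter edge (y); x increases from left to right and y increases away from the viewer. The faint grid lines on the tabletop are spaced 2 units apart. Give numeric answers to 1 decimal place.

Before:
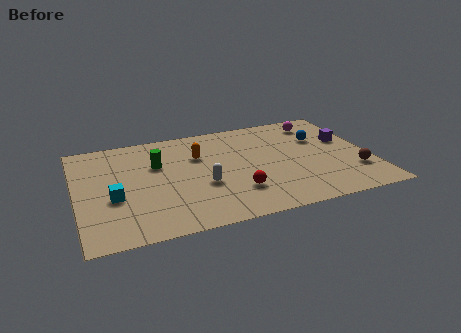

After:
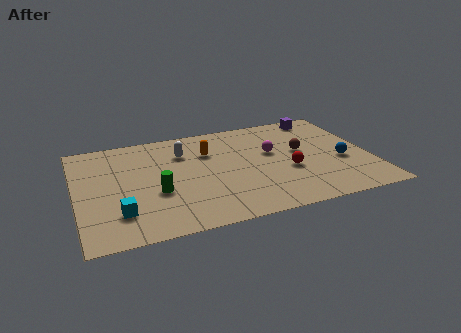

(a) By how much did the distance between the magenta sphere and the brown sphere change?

-3.6

They were about 5.0 units apart before and 1.4 after — 3.6 units closer together.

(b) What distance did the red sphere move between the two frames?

2.8

The red sphere was near (7.4, 2.4) before and (10.0, 3.5) after, so it travelled √(2.6² + 1.1²) ≈ 2.8 units.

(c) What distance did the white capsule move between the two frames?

3.2

From (5.9, 3.4) to (5.2, 6.5), the white capsule covered √(0.7² + 3.1²) ≈ 3.2 units.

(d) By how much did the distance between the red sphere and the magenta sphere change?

-4.8

Before: roughly 6.7 units apart; after: 1.9. That's 4.8 units closer together.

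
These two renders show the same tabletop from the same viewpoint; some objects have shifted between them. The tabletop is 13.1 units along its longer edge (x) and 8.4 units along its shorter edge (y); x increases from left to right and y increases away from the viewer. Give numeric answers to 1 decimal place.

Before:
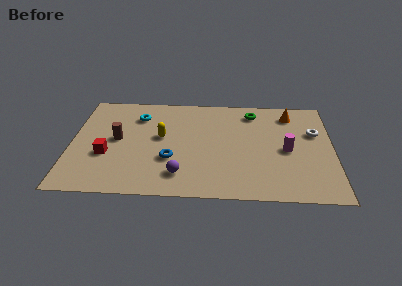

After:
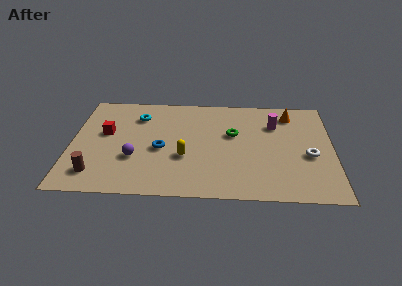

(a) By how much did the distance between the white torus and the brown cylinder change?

+0.8

They were about 10.0 units apart before and 10.8 after — 0.8 units further apart.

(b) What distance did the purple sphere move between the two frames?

2.6

From (5.5, 1.7) to (3.2, 2.9), the purple sphere covered √(2.3² + 1.2²) ≈ 2.6 units.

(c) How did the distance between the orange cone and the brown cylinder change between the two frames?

+2.0

The distance was about 9.1 in the first image and 11.1 in the second, so they moved 2.0 units further apart.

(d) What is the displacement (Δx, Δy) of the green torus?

(-1.0, -1.9)

From the two frames, the green torus sits at roughly (9.1, 7.0) before and (8.1, 5.1) after.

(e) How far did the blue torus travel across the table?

0.9

The blue torus was near (5.0, 2.9) before and (4.5, 3.7) after, so it travelled √(0.5² + 0.8²) ≈ 0.9 units.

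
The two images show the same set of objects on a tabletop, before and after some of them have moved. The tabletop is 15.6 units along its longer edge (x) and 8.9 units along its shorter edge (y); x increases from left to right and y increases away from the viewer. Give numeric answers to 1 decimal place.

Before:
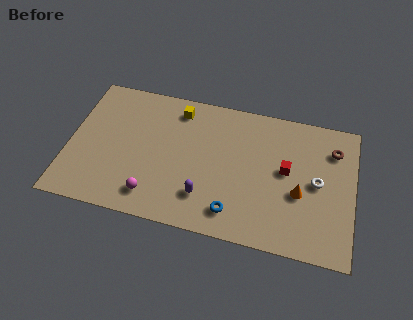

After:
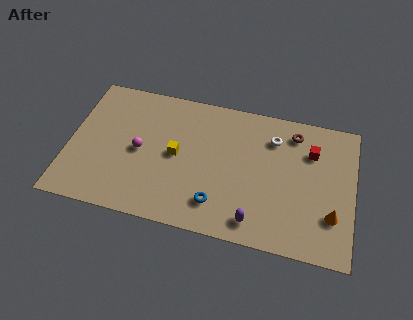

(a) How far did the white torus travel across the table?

3.4

The white torus moved from about (13.6, 4.5) to (11.1, 6.8), a distance of √(2.5² + 2.3²) ≈ 3.4.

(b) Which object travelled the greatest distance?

the white torus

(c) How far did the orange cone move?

2.1

The orange cone moved from about (12.7, 3.6) to (14.5, 2.6), a distance of √(1.8² + 1.0²) ≈ 2.1.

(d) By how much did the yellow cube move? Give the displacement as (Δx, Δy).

(0.1, -3.0)

The yellow cube started near (5.8, 7.5) and ended near (5.9, 4.5).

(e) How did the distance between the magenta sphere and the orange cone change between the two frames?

+2.6

Before: roughly 8.1 units apart; after: 10.7. That's 2.6 units further apart.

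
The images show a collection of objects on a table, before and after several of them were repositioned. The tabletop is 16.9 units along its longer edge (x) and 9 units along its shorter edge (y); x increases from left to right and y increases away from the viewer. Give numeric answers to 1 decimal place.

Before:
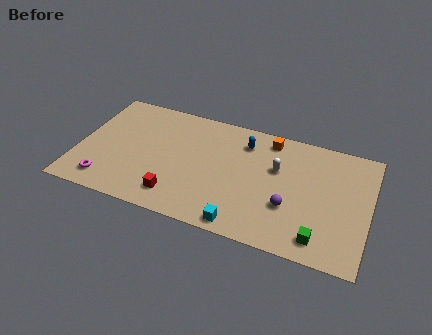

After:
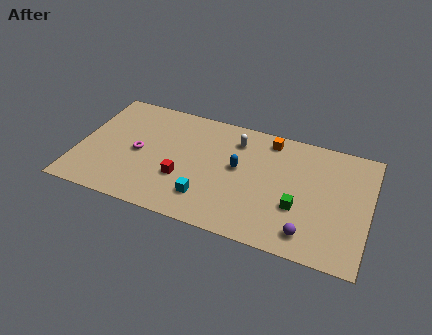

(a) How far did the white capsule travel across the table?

2.9

The white capsule moved from about (11.5, 5.7) to (9.0, 7.1), a distance of √(2.5² + 1.4²) ≈ 2.9.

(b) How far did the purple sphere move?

2.0

From (12.4, 3.1) to (13.6, 1.5), the purple sphere covered √(1.2² + 1.6²) ≈ 2.0 units.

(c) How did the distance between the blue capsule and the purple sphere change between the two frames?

+0.6

They were about 4.9 units apart before and 5.5 after — 0.6 units further apart.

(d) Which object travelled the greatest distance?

the magenta torus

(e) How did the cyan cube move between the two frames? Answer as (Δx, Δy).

(-2.2, 1.2)

From the two frames, the cyan cube sits at roughly (9.9, 0.9) before and (7.7, 2.1) after.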